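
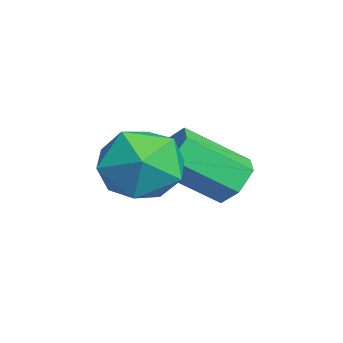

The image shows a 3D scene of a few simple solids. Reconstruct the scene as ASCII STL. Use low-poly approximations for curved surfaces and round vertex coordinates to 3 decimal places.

solid 
facet normal -0.979 -0.172 0.105
outer loop
vertex -1.103 -2.37 2.548
vertex -0.939 -2.997 3.051
vertex -1.039 -2.242 3.356
endloop
endfacet
facet normal -0.853 0.521 -0.015
outer loop
vertex -1.103 -2.37 2.548
vertex -1.039 -2.242 3.356
vertex -0.705 -1.71 2.828
endloop
endfacet
facet normal -0.509 0.578 -0.638
outer loop
vertex -1.103 -2.37 2.548
vertex -0.705 -1.71 2.828
vertex -0.399 -2.136 2.198
endloop
endfacet
facet normal -0.423 -0.078 -0.903
outer loop
vertex -1.103 -2.37 2.548
vertex -0.399 -2.136 2.198
vertex -0.544 -2.931 2.335
endloop
endfacet
facet normal -0.713 -0.542 -0.444
outer loop
vertex -1.103 -2.37 2.548
vertex -0.544 -2.931 2.335
vertex -0.939 -2.997 3.051
endloop
endfacet
facet normal -0.420 0.758 0.499
outer loop
vertex -0.705 -1.71 2.828
vertex -1.039 -2.242 3.356
vertex -0.296 -1.929 3.505
endloop
endfacet
facet normal -0.623 -0.362 0.693
outer loop
vertex -1.039 -2.242 3.356
vertex -0.939 -2.997 3.051
vertex -0.441 -2.724 3.642
endloop
endfacet
facet normal -0.192 -0.962 -0.195
outer loop
vertex -0.939 -2.997 3.051
vertex -0.544 -2.931 2.335
vertex -0.135 -3.15 3.012
endloop
endfacet
facet normal 0.277 -0.212 -0.937
outer loop
vertex -0.544 -2.931 2.335
vertex -0.399 -2.136 2.198
vertex 0.199 -2.618 2.484
endloop
endfacet
facet normal 0.137 0.850 -0.508
outer loop
vertex -0.399 -2.136 2.198
vertex -0.705 -1.71 2.828
vertex 0.099 -1.863 2.789
endloop
endfacet
facet normal 0.423 0.078 0.903
outer loop
vertex 0.263 -2.49 3.292
vertex -0.296 -1.929 3.505
vertex -0.441 -2.724 3.642
endloop
endfacet
facet normal 0.509 -0.578 0.638
outer loop
vertex 0.263 -2.49 3.292
vertex -0.441 -2.724 3.642
vertex -0.135 -3.15 3.012
endloop
endfacet
facet normal 0.853 -0.521 0.015
outer loop
vertex 0.263 -2.49 3.292
vertex -0.135 -3.15 3.012
vertex 0.199 -2.618 2.484
endloop
endfacet
facet normal 0.979 0.172 -0.105
outer loop
vertex 0.263 -2.49 3.292
vertex 0.199 -2.618 2.484
vertex 0.099 -1.863 2.789
endloop
endfacet
facet normal 0.713 0.542 0.444
outer loop
vertex 0.263 -2.49 3.292
vertex 0.099 -1.863 2.789
vertex -0.296 -1.929 3.505
endloop
endfacet
facet normal -0.277 0.212 0.937
outer loop
vertex -0.441 -2.724 3.642
vertex -0.296 -1.929 3.505
vertex -1.039 -2.242 3.356
endloop
endfacet
facet normal -0.137 -0.850 0.508
outer loop
vertex -0.135 -3.15 3.012
vertex -0.441 -2.724 3.642
vertex -0.939 -2.997 3.051
endloop
endfacet
facet normal 0.420 -0.758 -0.499
outer loop
vertex 0.199 -2.618 2.484
vertex -0.135 -3.15 3.012
vertex -0.544 -2.931 2.335
endloop
endfacet
facet normal 0.623 0.362 -0.693
outer loop
vertex 0.099 -1.863 2.789
vertex 0.199 -2.618 2.484
vertex -0.399 -2.136 2.198
endloop
endfacet
facet normal 0.192 0.962 0.195
outer loop
vertex -0.296 -1.929 3.505
vertex 0.099 -1.863 2.789
vertex -0.705 -1.71 2.828
endloop
endfacet
facet normal 0.045 0.813 -0.581
outer loop
vertex -0.82 -0.806 2.004
vertex -1.339 -0.77 2.014
vertex -1.055 -0.527 2.376
endloop
endfacet
facet normal 0.891 0.229 0.391
outer loop
vertex -0.82 -0.806 2.004
vertex -1.055 -0.527 2.376
vertex -0.882 -1.887 2.777
endloop
endfacet
facet normal 0.891 0.229 0.392
outer loop
vertex -0.882 -1.887 2.777
vertex -1.055 -0.527 2.376
vertex -1.117 -1.608 3.148
endloop
endfacet
facet normal -0.048 -0.813 0.581
outer loop
vertex -0.882 -1.887 2.777
vertex -1.117 -1.608 3.148
vertex -1.401 -1.85 2.786
endloop
endfacet
facet normal 0.046 0.812 -0.582
outer loop
vertex -1.055 -0.527 2.376
vertex -1.339 -0.77 2.014
vertex -1.574 -0.491 2.385
endloop
endfacet
facet normal 0.054 0.578 0.814
outer loop
vertex -1.055 -0.527 2.376
vertex -1.574 -0.491 2.385
vertex -1.117 -1.608 3.148
endloop
endfacet
facet normal 0.054 0.578 0.814
outer loop
vertex -1.117 -1.608 3.148
vertex -1.574 -0.491 2.385
vertex -1.635 -1.572 3.157
endloop
endfacet
facet normal -0.046 -0.813 0.580
outer loop
vertex -1.117 -1.608 3.148
vertex -1.635 -1.572 3.157
vertex -1.401 -1.85 2.786
endloop
endfacet
facet normal 0.048 0.813 -0.581
outer loop
vertex -1.574 -0.491 2.385
vertex -1.339 -0.77 2.014
vertex -1.858 -0.733 2.023
endloop
endfacet
facet normal -0.836 0.349 0.423
outer loop
vertex -1.574 -0.491 2.385
vertex -1.858 -0.733 2.023
vertex -1.635 -1.572 3.157
endloop
endfacet
facet normal -0.835 0.351 0.424
outer loop
vertex -1.635 -1.572 3.157
vertex -1.858 -0.733 2.023
vertex -1.92 -1.814 2.796
endloop
endfacet
facet normal -0.045 -0.813 0.581
outer loop
vertex -1.635 -1.572 3.157
vertex -1.92 -1.814 2.796
vertex -1.401 -1.85 2.786
endloop
endfacet
facet normal 0.048 0.813 -0.581
outer loop
vertex -1.858 -0.733 2.023
vertex -1.339 -0.77 2.014
vertex -1.623 -1.012 1.652
endloop
endfacet
facet normal -0.891 -0.229 -0.392
outer loop
vertex -1.858 -0.733 2.023
vertex -1.623 -1.012 1.652
vertex -1.92 -1.814 2.796
endloop
endfacet
facet normal -0.891 -0.229 -0.392
outer loop
vertex -1.92 -1.814 2.796
vertex -1.623 -1.012 1.652
vertex -1.685 -2.093 2.424
endloop
endfacet
facet normal -0.045 -0.813 0.581
outer loop
vertex -1.92 -1.814 2.796
vertex -1.685 -2.093 2.424
vertex -1.401 -1.85 2.786
endloop
endfacet
facet normal 0.046 0.813 -0.580
outer loop
vertex -1.623 -1.012 1.652
vertex -1.339 -0.77 2.014
vertex -1.105 -1.048 1.643
endloop
endfacet
facet normal -0.054 -0.578 -0.814
outer loop
vertex -1.623 -1.012 1.652
vertex -1.105 -1.048 1.643
vertex -1.685 -2.093 2.424
endloop
endfacet
facet normal -0.054 -0.578 -0.814
outer loop
vertex -1.685 -2.093 2.424
vertex -1.105 -1.048 1.643
vertex -1.166 -2.129 2.415
endloop
endfacet
facet normal -0.046 -0.812 0.582
outer loop
vertex -1.685 -2.093 2.424
vertex -1.166 -2.129 2.415
vertex -1.401 -1.85 2.786
endloop
endfacet
facet normal 0.045 0.813 -0.581
outer loop
vertex -1.105 -1.048 1.643
vertex -1.339 -0.77 2.014
vertex -0.82 -0.806 2.004
endloop
endfacet
facet normal 0.835 -0.350 -0.424
outer loop
vertex -1.105 -1.048 1.643
vertex -0.82 -0.806 2.004
vertex -1.166 -2.129 2.415
endloop
endfacet
facet normal 0.836 -0.350 -0.422
outer loop
vertex -1.166 -2.129 2.415
vertex -0.82 -0.806 2.004
vertex -0.882 -1.887 2.777
endloop
endfacet
facet normal -0.048 -0.813 0.581
outer loop
vertex -1.166 -2.129 2.415
vertex -0.882 -1.887 2.777
vertex -1.401 -1.85 2.786
endloop
endfacet

endsolid


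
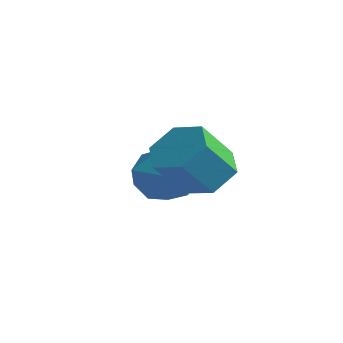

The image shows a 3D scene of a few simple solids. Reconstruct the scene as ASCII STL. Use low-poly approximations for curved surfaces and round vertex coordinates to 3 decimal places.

solid 
facet normal 0.130 0.631 -0.765
outer loop
vertex 2.989 -2.659 -0.507
vertex 2.314 -2.092 -0.154
vertex 3.22 -1.968 0.103
endloop
endfacet
facet normal 0.961 -0.270 -0.058
outer loop
vertex 2.989 -2.659 -0.507
vertex 3.22 -1.968 0.103
vertex 2.782 -3.656 0.702
endloop
endfacet
facet normal 0.961 -0.270 -0.058
outer loop
vertex 2.782 -3.656 0.702
vertex 3.22 -1.968 0.103
vertex 3.013 -2.965 1.311
endloop
endfacet
facet normal -0.131 -0.630 0.765
outer loop
vertex 2.782 -3.656 0.702
vertex 3.013 -2.965 1.311
vertex 2.106 -3.088 1.054
endloop
endfacet
facet normal 0.131 0.631 -0.765
outer loop
vertex 3.22 -1.968 0.103
vertex 2.314 -2.092 -0.154
vertex 2.544 -1.401 0.455
endloop
endfacet
facet normal 0.690 0.496 0.527
outer loop
vertex 3.22 -1.968 0.103
vertex 2.544 -1.401 0.455
vertex 3.013 -2.965 1.311
endloop
endfacet
facet normal 0.691 0.495 0.526
outer loop
vertex 3.013 -2.965 1.311
vertex 2.544 -1.401 0.455
vertex 2.337 -2.397 1.664
endloop
endfacet
facet normal -0.131 -0.631 0.765
outer loop
vertex 3.013 -2.965 1.311
vertex 2.337 -2.397 1.664
vertex 2.106 -3.088 1.054
endloop
endfacet
facet normal 0.131 0.630 -0.765
outer loop
vertex 2.544 -1.401 0.455
vertex 2.314 -2.092 -0.154
vertex 1.638 -1.524 0.198
endloop
endfacet
facet normal -0.270 0.765 0.584
outer loop
vertex 2.544 -1.401 0.455
vertex 1.638 -1.524 0.198
vertex 2.337 -2.397 1.664
endloop
endfacet
facet normal -0.271 0.765 0.585
outer loop
vertex 2.337 -2.397 1.664
vertex 1.638 -1.524 0.198
vertex 1.431 -2.521 1.407
endloop
endfacet
facet normal -0.130 -0.631 0.765
outer loop
vertex 2.337 -2.397 1.664
vertex 1.431 -2.521 1.407
vertex 2.106 -3.088 1.054
endloop
endfacet
facet normal 0.131 0.630 -0.765
outer loop
vertex 1.638 -1.524 0.198
vertex 2.314 -2.092 -0.154
vertex 1.407 -2.215 -0.411
endloop
endfacet
facet normal -0.961 0.270 0.058
outer loop
vertex 1.638 -1.524 0.198
vertex 1.407 -2.215 -0.411
vertex 1.431 -2.521 1.407
endloop
endfacet
facet normal -0.961 0.270 0.058
outer loop
vertex 1.431 -2.521 1.407
vertex 1.407 -2.215 -0.411
vertex 1.2 -3.212 0.797
endloop
endfacet
facet normal -0.130 -0.631 0.765
outer loop
vertex 1.431 -2.521 1.407
vertex 1.2 -3.212 0.797
vertex 2.106 -3.088 1.054
endloop
endfacet
facet normal 0.131 0.631 -0.765
outer loop
vertex 1.407 -2.215 -0.411
vertex 2.314 -2.092 -0.154
vertex 2.083 -2.783 -0.764
endloop
endfacet
facet normal -0.691 -0.495 -0.527
outer loop
vertex 1.407 -2.215 -0.411
vertex 2.083 -2.783 -0.764
vertex 1.2 -3.212 0.797
endloop
endfacet
facet normal -0.690 -0.496 -0.527
outer loop
vertex 1.2 -3.212 0.797
vertex 2.083 -2.783 -0.764
vertex 1.876 -3.779 0.445
endloop
endfacet
facet normal -0.131 -0.631 0.765
outer loop
vertex 1.2 -3.212 0.797
vertex 1.876 -3.779 0.445
vertex 2.106 -3.088 1.054
endloop
endfacet
facet normal 0.130 0.631 -0.765
outer loop
vertex 2.083 -2.783 -0.764
vertex 2.314 -2.092 -0.154
vertex 2.989 -2.659 -0.507
endloop
endfacet
facet normal 0.270 -0.765 -0.584
outer loop
vertex 2.083 -2.783 -0.764
vertex 2.989 -2.659 -0.507
vertex 1.876 -3.779 0.445
endloop
endfacet
facet normal 0.270 -0.765 -0.585
outer loop
vertex 1.876 -3.779 0.445
vertex 2.989 -2.659 -0.507
vertex 2.782 -3.656 0.702
endloop
endfacet
facet normal -0.131 -0.630 0.765
outer loop
vertex 1.876 -3.779 0.445
vertex 2.782 -3.656 0.702
vertex 2.106 -3.088 1.054
endloop
endfacet
facet normal -0.187 0.981 -0.043
outer loop
vertex -0.02 0.017 -1.774
vertex -1.125 -0.194 -1.788
vertex -0.592 -0.05 -0.808
endloop
endfacet
facet normal 0.421 0.853 0.308
outer loop
vertex -0.02 0.017 -1.774
vertex -0.592 -0.05 -0.808
vertex 0.425 -0.521 -0.892
endloop
endfacet
facet normal 0.858 0.497 -0.129
outer loop
vertex -0.02 0.017 -1.774
vertex 0.425 -0.521 -0.892
vertex 0.522 -0.957 -1.924
endloop
endfacet
facet normal 0.521 0.406 -0.751
outer loop
vertex -0.02 0.017 -1.774
vertex 0.522 -0.957 -1.924
vertex -0.435 -0.755 -2.479
endloop
endfacet
facet normal -0.126 0.705 -0.698
outer loop
vertex -0.02 0.017 -1.774
vertex -0.435 -0.755 -2.479
vertex -1.125 -0.194 -1.788
endloop
endfacet
facet normal 0.270 0.429 0.862
outer loop
vertex 0.425 -0.521 -0.892
vertex -0.592 -0.05 -0.808
vertex -0.405 -1.065 -0.361
endloop
endfacet
facet normal -0.713 0.636 0.294
outer loop
vertex -0.592 -0.05 -0.808
vertex -1.125 -0.194 -1.788
vertex -1.362 -0.863 -0.916
endloop
endfacet
facet normal -0.614 0.189 -0.766
outer loop
vertex -1.125 -0.194 -1.788
vertex -0.435 -0.755 -2.479
vertex -1.265 -1.299 -1.948
endloop
endfacet
facet normal 0.432 -0.296 -0.852
outer loop
vertex -0.435 -0.755 -2.479
vertex 0.522 -0.957 -1.924
vertex -0.248 -1.77 -2.032
endloop
endfacet
facet normal 0.977 -0.146 0.154
outer loop
vertex 0.522 -0.957 -1.924
vertex 0.425 -0.521 -0.892
vertex 0.285 -1.626 -1.052
endloop
endfacet
facet normal -0.521 -0.406 0.751
outer loop
vertex -0.82 -1.837 -1.066
vertex -0.405 -1.065 -0.361
vertex -1.362 -0.863 -0.916
endloop
endfacet
facet normal -0.858 -0.497 0.129
outer loop
vertex -0.82 -1.837 -1.066
vertex -1.362 -0.863 -0.916
vertex -1.265 -1.299 -1.948
endloop
endfacet
facet normal -0.421 -0.853 -0.308
outer loop
vertex -0.82 -1.837 -1.066
vertex -1.265 -1.299 -1.948
vertex -0.248 -1.77 -2.032
endloop
endfacet
facet normal 0.187 -0.981 0.043
outer loop
vertex -0.82 -1.837 -1.066
vertex -0.248 -1.77 -2.032
vertex 0.285 -1.626 -1.052
endloop
endfacet
facet normal 0.126 -0.705 0.698
outer loop
vertex -0.82 -1.837 -1.066
vertex 0.285 -1.626 -1.052
vertex -0.405 -1.065 -0.361
endloop
endfacet
facet normal -0.432 0.296 0.852
outer loop
vertex -1.362 -0.863 -0.916
vertex -0.405 -1.065 -0.361
vertex -0.592 -0.05 -0.808
endloop
endfacet
facet normal -0.977 0.146 -0.154
outer loop
vertex -1.265 -1.299 -1.948
vertex -1.362 -0.863 -0.916
vertex -1.125 -0.194 -1.788
endloop
endfacet
facet normal -0.270 -0.429 -0.862
outer loop
vertex -0.248 -1.77 -2.032
vertex -1.265 -1.299 -1.948
vertex -0.435 -0.755 -2.479
endloop
endfacet
facet normal 0.713 -0.636 -0.294
outer loop
vertex 0.285 -1.626 -1.052
vertex -0.248 -1.77 -2.032
vertex 0.522 -0.957 -1.924
endloop
endfacet
facet normal 0.614 -0.189 0.766
outer loop
vertex -0.405 -1.065 -0.361
vertex 0.285 -1.626 -1.052
vertex 0.425 -0.521 -0.892
endloop
endfacet

endsolid


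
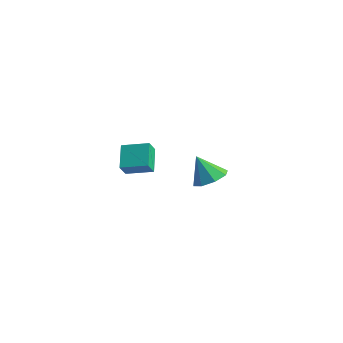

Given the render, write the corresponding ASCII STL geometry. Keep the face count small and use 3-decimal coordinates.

solid 
facet normal 0.489 0.133 -0.862
outer loop
vertex 3.519 3.198 -0.72
vertex 2.754 3.718 -1.074
vertex 3.578 3.938 -0.572
endloop
endfacet
facet normal 0.514 -0.207 0.833
outer loop
vertex 3.519 3.198 -0.72
vertex 3.578 3.938 -0.572
vertex 1.966 3.502 0.314
endloop
endfacet
facet normal 0.489 0.134 -0.862
outer loop
vertex 3.578 3.938 -0.572
vertex 2.754 3.718 -1.074
vertex 3.155 4.55 -0.717
endloop
endfacet
facet normal 0.341 0.433 0.834
outer loop
vertex 3.578 3.938 -0.572
vertex 3.155 4.55 -0.717
vertex 1.966 3.502 0.314
endloop
endfacet
facet normal 0.488 0.135 -0.862
outer loop
vertex 3.155 4.55 -0.717
vertex 2.754 3.718 -1.074
vertex 2.496 4.674 -1.071
endloop
endfacet
facet normal -0.173 0.784 0.597
outer loop
vertex 3.155 4.55 -0.717
vertex 2.496 4.674 -1.071
vertex 1.966 3.502 0.314
endloop
endfacet
facet normal 0.489 0.135 -0.862
outer loop
vertex 2.496 4.674 -1.071
vertex 2.754 3.718 -1.074
vertex 1.989 4.238 -1.427
endloop
endfacet
facet normal -0.728 0.635 0.259
outer loop
vertex 2.496 4.674 -1.071
vertex 1.989 4.238 -1.427
vertex 1.966 3.502 0.314
endloop
endfacet
facet normal 0.489 0.134 -0.862
outer loop
vertex 1.989 4.238 -1.427
vertex 2.754 3.718 -1.074
vertex 1.93 3.497 -1.576
endloop
endfacet
facet normal -0.997 0.076 0.019
outer loop
vertex 1.989 4.238 -1.427
vertex 1.93 3.497 -1.576
vertex 1.966 3.502 0.314
endloop
endfacet
facet normal 0.489 0.133 -0.862
outer loop
vertex 1.93 3.497 -1.576
vertex 2.754 3.718 -1.074
vertex 2.353 2.886 -1.43
endloop
endfacet
facet normal -0.824 -0.566 0.017
outer loop
vertex 1.93 3.497 -1.576
vertex 2.353 2.886 -1.43
vertex 1.966 3.502 0.314
endloop
endfacet
facet normal 0.489 0.133 -0.862
outer loop
vertex 2.353 2.886 -1.43
vertex 2.754 3.718 -1.074
vertex 3.011 2.762 -1.076
endloop
endfacet
facet normal -0.310 -0.916 0.255
outer loop
vertex 2.353 2.886 -1.43
vertex 3.011 2.762 -1.076
vertex 1.966 3.502 0.314
endloop
endfacet
facet normal 0.489 0.133 -0.862
outer loop
vertex 3.011 2.762 -1.076
vertex 2.754 3.718 -1.074
vertex 3.519 3.198 -0.72
endloop
endfacet
facet normal 0.244 -0.768 0.592
outer loop
vertex 3.011 2.762 -1.076
vertex 3.519 3.198 -0.72
vertex 1.966 3.502 0.314
endloop
endfacet
facet normal -0.824 -0.521 -0.222
outer loop
vertex 2.707 -2.548 4.231
vertex 2.572 -2.027 3.51
vertex 3.483 -3.438 3.441
endloop
endfacet
facet normal 0.151 -0.579 0.801
outer loop
vertex 4.628 -2.713 3.75
vertex 2.707 -2.548 4.231
vertex 3.483 -3.438 3.441
endloop
endfacet
facet normal -0.824 -0.521 -0.222
outer loop
vertex 3.483 -3.438 3.441
vertex 2.572 -2.027 3.51
vertex 3.347 -2.916 2.72
endloop
endfacet
facet normal 0.546 -0.626 -0.556
outer loop
vertex 3.347 -2.916 2.72
vertex 4.628 -2.713 3.75
vertex 3.483 -3.438 3.441
endloop
endfacet
facet normal -0.547 0.627 0.555
outer loop
vertex 2.707 -2.548 4.231
vertex 3.717 -1.302 3.819
vertex 2.572 -2.027 3.51
endloop
endfacet
facet normal 0.151 -0.580 0.801
outer loop
vertex 3.853 -1.824 4.54
vertex 2.707 -2.548 4.231
vertex 4.628 -2.713 3.75
endloop
endfacet
facet normal -0.546 0.626 0.556
outer loop
vertex 3.853 -1.824 4.54
vertex 3.717 -1.302 3.819
vertex 2.707 -2.548 4.231
endloop
endfacet
facet normal -0.151 0.580 -0.801
outer loop
vertex 2.572 -2.027 3.51
vertex 3.717 -1.302 3.819
vertex 3.347 -2.916 2.72
endloop
endfacet
facet normal 0.546 -0.627 -0.555
outer loop
vertex 4.493 -2.192 3.029
vertex 4.628 -2.713 3.75
vertex 3.347 -2.916 2.72
endloop
endfacet
facet normal -0.150 0.580 -0.801
outer loop
vertex 3.347 -2.916 2.72
vertex 3.717 -1.302 3.819
vertex 4.493 -2.192 3.029
endloop
endfacet
facet normal 0.824 0.521 0.222
outer loop
vertex 4.493 -2.192 3.029
vertex 3.853 -1.824 4.54
vertex 4.628 -2.713 3.75
endloop
endfacet
facet normal 0.824 0.521 0.222
outer loop
vertex 3.717 -1.302 3.819
vertex 3.853 -1.824 4.54
vertex 4.493 -2.192 3.029
endloop
endfacet

endsolid


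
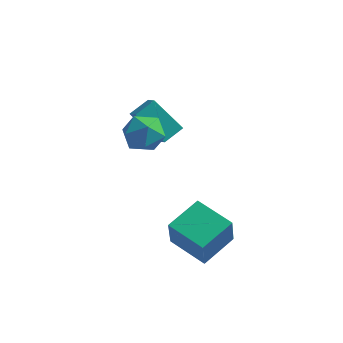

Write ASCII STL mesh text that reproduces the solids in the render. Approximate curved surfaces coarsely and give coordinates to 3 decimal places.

solid 
facet normal -0.932 0.275 0.236
outer loop
vertex -0.571 -4.02 -2.565
vertex 0.097 -2.303 -1.928
vertex -0.798 -3.276 -4.331
endloop
endfacet
facet normal -0.343 -0.881 -0.327
outer loop
vertex 1.103 -3.837 -4.812
vertex -0.571 -4.02 -2.565
vertex -0.798 -3.276 -4.331
endloop
endfacet
facet normal -0.932 0.275 0.236
outer loop
vertex -0.798 -3.276 -4.331
vertex 0.097 -2.303 -1.928
vertex -0.13 -1.559 -3.694
endloop
endfacet
facet normal -0.118 0.385 -0.915
outer loop
vertex -0.13 -1.559 -3.694
vertex 1.103 -3.837 -4.812
vertex -0.798 -3.276 -4.331
endloop
endfacet
facet normal 0.118 -0.385 0.915
outer loop
vertex -0.571 -4.02 -2.565
vertex 1.998 -2.864 -2.409
vertex 0.097 -2.303 -1.928
endloop
endfacet
facet normal -0.343 -0.881 -0.327
outer loop
vertex 1.33 -4.581 -3.046
vertex -0.571 -4.02 -2.565
vertex 1.103 -3.837 -4.812
endloop
endfacet
facet normal 0.118 -0.385 0.915
outer loop
vertex 1.33 -4.581 -3.046
vertex 1.998 -2.864 -2.409
vertex -0.571 -4.02 -2.565
endloop
endfacet
facet normal 0.343 0.881 0.327
outer loop
vertex 0.097 -2.303 -1.928
vertex 1.998 -2.864 -2.409
vertex -0.13 -1.559 -3.694
endloop
endfacet
facet normal -0.118 0.385 -0.915
outer loop
vertex 1.771 -2.12 -4.175
vertex 1.103 -3.837 -4.812
vertex -0.13 -1.559 -3.694
endloop
endfacet
facet normal 0.343 0.881 0.327
outer loop
vertex -0.13 -1.559 -3.694
vertex 1.998 -2.864 -2.409
vertex 1.771 -2.12 -4.175
endloop
endfacet
facet normal 0.932 -0.275 -0.236
outer loop
vertex 1.771 -2.12 -4.175
vertex 1.33 -4.581 -3.046
vertex 1.103 -3.837 -4.812
endloop
endfacet
facet normal 0.932 -0.275 -0.236
outer loop
vertex 1.998 -2.864 -2.409
vertex 1.33 -4.581 -3.046
vertex 1.771 -2.12 -4.175
endloop
endfacet
facet normal -0.825 0.406 0.394
outer loop
vertex -3.26 -0.834 1.588
vertex -3.828 -1.765 1.359
vertex -3.307 -1.657 2.338
endloop
endfacet
facet normal -0.240 0.661 0.711
outer loop
vertex -3.26 -0.834 1.588
vertex -3.307 -1.657 2.338
vertex -2.347 -1.118 2.16
endloop
endfacet
facet normal 0.169 0.963 0.209
outer loop
vertex -3.26 -0.834 1.588
vertex -2.347 -1.118 2.16
vertex -2.275 -0.894 1.071
endloop
endfacet
facet normal -0.165 0.894 -0.417
outer loop
vertex -3.26 -0.834 1.588
vertex -2.275 -0.894 1.071
vertex -3.19 -1.294 0.575
endloop
endfacet
facet normal -0.778 0.550 -0.303
outer loop
vertex -3.26 -0.834 1.588
vertex -3.19 -1.294 0.575
vertex -3.828 -1.765 1.359
endloop
endfacet
facet normal 0.121 0.111 0.986
outer loop
vertex -2.347 -1.118 2.16
vertex -3.307 -1.657 2.338
vertex -2.35 -2.226 2.285
endloop
endfacet
facet normal -0.827 -0.304 0.473
outer loop
vertex -3.307 -1.657 2.338
vertex -3.828 -1.765 1.359
vertex -3.265 -2.626 1.789
endloop
endfacet
facet normal -0.752 -0.072 -0.655
outer loop
vertex -3.828 -1.765 1.359
vertex -3.19 -1.294 0.575
vertex -3.193 -2.402 0.7
endloop
endfacet
facet normal 0.243 0.486 -0.840
outer loop
vertex -3.19 -1.294 0.575
vertex -2.275 -0.894 1.071
vertex -2.233 -1.863 0.522
endloop
endfacet
facet normal 0.782 0.599 0.175
outer loop
vertex -2.275 -0.894 1.071
vertex -2.347 -1.118 2.16
vertex -1.712 -1.755 1.501
endloop
endfacet
facet normal 0.165 -0.894 0.417
outer loop
vertex -2.28 -2.686 1.272
vertex -2.35 -2.226 2.285
vertex -3.265 -2.626 1.789
endloop
endfacet
facet normal -0.169 -0.963 -0.209
outer loop
vertex -2.28 -2.686 1.272
vertex -3.265 -2.626 1.789
vertex -3.193 -2.402 0.7
endloop
endfacet
facet normal 0.240 -0.661 -0.711
outer loop
vertex -2.28 -2.686 1.272
vertex -3.193 -2.402 0.7
vertex -2.233 -1.863 0.522
endloop
endfacet
facet normal 0.825 -0.406 -0.394
outer loop
vertex -2.28 -2.686 1.272
vertex -2.233 -1.863 0.522
vertex -1.712 -1.755 1.501
endloop
endfacet
facet normal 0.778 -0.550 0.303
outer loop
vertex -2.28 -2.686 1.272
vertex -1.712 -1.755 1.501
vertex -2.35 -2.226 2.285
endloop
endfacet
facet normal -0.243 -0.486 0.840
outer loop
vertex -3.265 -2.626 1.789
vertex -2.35 -2.226 2.285
vertex -3.307 -1.657 2.338
endloop
endfacet
facet normal -0.782 -0.599 -0.175
outer loop
vertex -3.193 -2.402 0.7
vertex -3.265 -2.626 1.789
vertex -3.828 -1.765 1.359
endloop
endfacet
facet normal -0.121 -0.111 -0.986
outer loop
vertex -2.233 -1.863 0.522
vertex -3.193 -2.402 0.7
vertex -3.19 -1.294 0.575
endloop
endfacet
facet normal 0.827 0.304 -0.473
outer loop
vertex -1.712 -1.755 1.501
vertex -2.233 -1.863 0.522
vertex -2.275 -0.894 1.071
endloop
endfacet
facet normal 0.752 0.072 0.655
outer loop
vertex -2.35 -2.226 2.285
vertex -1.712 -1.755 1.501
vertex -2.347 -1.118 2.16
endloop
endfacet
facet normal -0.602 0.604 -0.523
outer loop
vertex -4.757 2.968 0.05
vertex -3.307 3.04 -1.536
vertex -5.275 2.004 -0.467
endloop
endfacet
facet normal -0.674 -0.033 0.738
outer loop
vertex -4.673 1.4 0.056
vertex -4.757 2.968 0.05
vertex -5.275 2.004 -0.467
endloop
endfacet
facet normal -0.602 0.604 -0.523
outer loop
vertex -5.275 2.004 -0.467
vertex -3.307 3.04 -1.536
vertex -3.825 2.076 -2.053
endloop
endfacet
facet normal -0.428 -0.796 -0.427
outer loop
vertex -3.825 2.076 -2.053
vertex -4.673 1.4 0.056
vertex -5.275 2.004 -0.467
endloop
endfacet
facet normal 0.428 0.796 0.427
outer loop
vertex -4.757 2.968 0.05
vertex -2.705 2.436 -1.013
vertex -3.307 3.04 -1.536
endloop
endfacet
facet normal -0.674 -0.033 0.738
outer loop
vertex -4.155 2.364 0.573
vertex -4.757 2.968 0.05
vertex -4.673 1.4 0.056
endloop
endfacet
facet normal 0.428 0.796 0.427
outer loop
vertex -4.155 2.364 0.573
vertex -2.705 2.436 -1.013
vertex -4.757 2.968 0.05
endloop
endfacet
facet normal 0.674 0.033 -0.738
outer loop
vertex -3.307 3.04 -1.536
vertex -2.705 2.436 -1.013
vertex -3.825 2.076 -2.053
endloop
endfacet
facet normal -0.428 -0.796 -0.427
outer loop
vertex -3.223 1.472 -1.53
vertex -4.673 1.4 0.056
vertex -3.825 2.076 -2.053
endloop
endfacet
facet normal 0.674 0.033 -0.738
outer loop
vertex -3.825 2.076 -2.053
vertex -2.705 2.436 -1.013
vertex -3.223 1.472 -1.53
endloop
endfacet
facet normal 0.602 -0.604 0.523
outer loop
vertex -3.223 1.472 -1.53
vertex -4.155 2.364 0.573
vertex -4.673 1.4 0.056
endloop
endfacet
facet normal 0.602 -0.604 0.523
outer loop
vertex -2.705 2.436 -1.013
vertex -4.155 2.364 0.573
vertex -3.223 1.472 -1.53
endloop
endfacet

endsolid


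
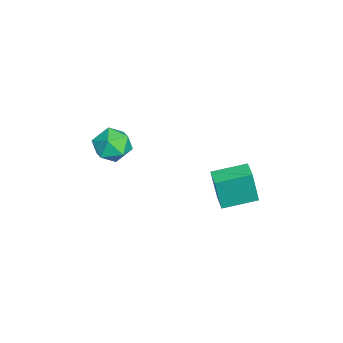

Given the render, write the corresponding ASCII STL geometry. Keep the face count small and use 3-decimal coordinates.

solid 
facet normal -0.537 0.402 0.741
outer loop
vertex 3.156 -0.722 -0.643
vertex 3.572 -1.284 -0.037
vertex 3.936 -0.454 -0.223
endloop
endfacet
facet normal -0.423 0.878 0.225
outer loop
vertex 3.156 -0.722 -0.643
vertex 3.936 -0.454 -0.223
vertex 3.813 -0.282 -1.124
endloop
endfacet
facet normal -0.691 0.614 -0.381
outer loop
vertex 3.156 -0.722 -0.643
vertex 3.813 -0.282 -1.124
vertex 3.373 -1.007 -1.495
endloop
endfacet
facet normal -0.971 -0.026 -0.238
outer loop
vertex 3.156 -0.722 -0.643
vertex 3.373 -1.007 -1.495
vertex 3.225 -1.626 -0.824
endloop
endfacet
facet normal -0.876 -0.158 0.455
outer loop
vertex 3.156 -0.722 -0.643
vertex 3.225 -1.626 -0.824
vertex 3.572 -1.284 -0.037
endloop
endfacet
facet normal 0.284 0.948 0.142
outer loop
vertex 3.813 -0.282 -1.124
vertex 3.936 -0.454 -0.223
vertex 4.635 -0.574 -0.816
endloop
endfacet
facet normal 0.098 0.176 0.979
outer loop
vertex 3.936 -0.454 -0.223
vertex 3.572 -1.284 -0.037
vertex 4.487 -1.193 -0.145
endloop
endfacet
facet normal -0.452 -0.728 0.516
outer loop
vertex 3.572 -1.284 -0.037
vertex 3.225 -1.626 -0.824
vertex 4.047 -1.918 -0.516
endloop
endfacet
facet normal -0.604 -0.515 -0.608
outer loop
vertex 3.225 -1.626 -0.824
vertex 3.373 -1.007 -1.495
vertex 3.924 -1.746 -1.417
endloop
endfacet
facet normal -0.151 0.521 -0.840
outer loop
vertex 3.373 -1.007 -1.495
vertex 3.813 -0.282 -1.124
vertex 4.288 -0.916 -1.603
endloop
endfacet
facet normal 0.971 0.026 0.238
outer loop
vertex 4.704 -1.478 -0.997
vertex 4.635 -0.574 -0.816
vertex 4.487 -1.193 -0.145
endloop
endfacet
facet normal 0.691 -0.614 0.381
outer loop
vertex 4.704 -1.478 -0.997
vertex 4.487 -1.193 -0.145
vertex 4.047 -1.918 -0.516
endloop
endfacet
facet normal 0.423 -0.878 -0.225
outer loop
vertex 4.704 -1.478 -0.997
vertex 4.047 -1.918 -0.516
vertex 3.924 -1.746 -1.417
endloop
endfacet
facet normal 0.537 -0.402 -0.741
outer loop
vertex 4.704 -1.478 -0.997
vertex 3.924 -1.746 -1.417
vertex 4.288 -0.916 -1.603
endloop
endfacet
facet normal 0.876 0.158 -0.455
outer loop
vertex 4.704 -1.478 -0.997
vertex 4.288 -0.916 -1.603
vertex 4.635 -0.574 -0.816
endloop
endfacet
facet normal 0.604 0.515 0.608
outer loop
vertex 4.487 -1.193 -0.145
vertex 4.635 -0.574 -0.816
vertex 3.936 -0.454 -0.223
endloop
endfacet
facet normal 0.151 -0.521 0.840
outer loop
vertex 4.047 -1.918 -0.516
vertex 4.487 -1.193 -0.145
vertex 3.572 -1.284 -0.037
endloop
endfacet
facet normal -0.284 -0.948 -0.142
outer loop
vertex 3.924 -1.746 -1.417
vertex 4.047 -1.918 -0.516
vertex 3.225 -1.626 -0.824
endloop
endfacet
facet normal -0.098 -0.176 -0.979
outer loop
vertex 4.288 -0.916 -1.603
vertex 3.924 -1.746 -1.417
vertex 3.373 -1.007 -1.495
endloop
endfacet
facet normal 0.452 0.728 -0.516
outer loop
vertex 4.635 -0.574 -0.816
vertex 4.288 -0.916 -1.603
vertex 3.813 -0.282 -1.124
endloop
endfacet
facet normal -0.961 -0.276 -0.015
outer loop
vertex 3.797 2.891 -2.393
vertex 3.363 4.386 -2.125
vertex 3.74 3.179 -4.088
endloop
endfacet
facet normal 0.275 -0.946 -0.170
outer loop
vertex 4.557 3.414 -4.075
vertex 3.797 2.891 -2.393
vertex 3.74 3.179 -4.088
endloop
endfacet
facet normal -0.961 -0.276 -0.015
outer loop
vertex 3.74 3.179 -4.088
vertex 3.363 4.386 -2.125
vertex 3.306 4.674 -3.819
endloop
endfacet
facet normal -0.033 0.168 -0.985
outer loop
vertex 3.306 4.674 -3.819
vertex 4.557 3.414 -4.075
vertex 3.74 3.179 -4.088
endloop
endfacet
facet normal 0.032 -0.167 0.985
outer loop
vertex 3.797 2.891 -2.393
vertex 4.18 4.621 -2.112
vertex 3.363 4.386 -2.125
endloop
endfacet
facet normal 0.275 -0.946 -0.170
outer loop
vertex 4.614 3.126 -2.381
vertex 3.797 2.891 -2.393
vertex 4.557 3.414 -4.075
endloop
endfacet
facet normal 0.034 -0.168 0.985
outer loop
vertex 4.614 3.126 -2.381
vertex 4.18 4.621 -2.112
vertex 3.797 2.891 -2.393
endloop
endfacet
facet normal -0.275 0.946 0.170
outer loop
vertex 3.363 4.386 -2.125
vertex 4.18 4.621 -2.112
vertex 3.306 4.674 -3.819
endloop
endfacet
facet normal -0.034 0.167 -0.985
outer loop
vertex 4.123 4.909 -3.807
vertex 4.557 3.414 -4.075
vertex 3.306 4.674 -3.819
endloop
endfacet
facet normal -0.275 0.946 0.170
outer loop
vertex 3.306 4.674 -3.819
vertex 4.18 4.621 -2.112
vertex 4.123 4.909 -3.807
endloop
endfacet
facet normal 0.961 0.276 0.015
outer loop
vertex 4.123 4.909 -3.807
vertex 4.614 3.126 -2.381
vertex 4.557 3.414 -4.075
endloop
endfacet
facet normal 0.961 0.276 0.015
outer loop
vertex 4.18 4.621 -2.112
vertex 4.614 3.126 -2.381
vertex 4.123 4.909 -3.807
endloop
endfacet

endsolid


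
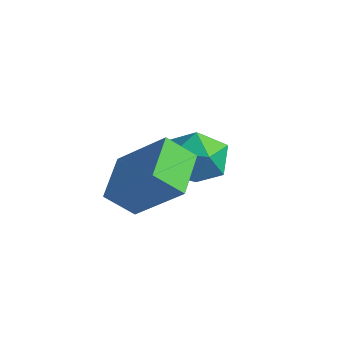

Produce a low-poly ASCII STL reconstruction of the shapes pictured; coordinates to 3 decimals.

solid 
facet normal -0.924 -0.324 -0.202
outer loop
vertex 0.018 -0.765 0.59
vertex 0.297 -1.58 0.62
vertex 0.007 -1.198 1.336
endloop
endfacet
facet normal -0.943 0.294 0.157
outer loop
vertex 0.018 -0.765 0.59
vertex 0.007 -1.198 1.336
vertex 0.261 -0.374 1.32
endloop
endfacet
facet normal -0.585 0.780 -0.223
outer loop
vertex 0.018 -0.765 0.59
vertex 0.261 -0.374 1.32
vertex 0.708 -0.247 0.593
endloop
endfacet
facet normal -0.344 0.463 -0.817
outer loop
vertex 0.018 -0.765 0.59
vertex 0.708 -0.247 0.593
vertex 0.73 -0.992 0.161
endloop
endfacet
facet normal -0.554 -0.219 -0.803
outer loop
vertex 0.018 -0.765 0.59
vertex 0.73 -0.992 0.161
vertex 0.297 -1.58 0.62
endloop
endfacet
facet normal -0.599 0.200 0.776
outer loop
vertex 0.261 -0.374 1.32
vertex 0.007 -1.198 1.336
vertex 0.69 -0.948 1.799
endloop
endfacet
facet normal -0.569 -0.799 0.195
outer loop
vertex 0.007 -1.198 1.336
vertex 0.297 -1.58 0.62
vertex 0.712 -1.693 1.367
endloop
endfacet
facet normal 0.028 -0.628 -0.778
outer loop
vertex 0.297 -1.58 0.62
vertex 0.73 -0.992 0.161
vertex 1.159 -1.566 0.64
endloop
endfacet
facet normal 0.368 0.474 -0.800
outer loop
vertex 0.73 -0.992 0.161
vertex 0.708 -0.247 0.593
vertex 1.413 -0.742 0.624
endloop
endfacet
facet normal -0.020 0.987 0.160
outer loop
vertex 0.708 -0.247 0.593
vertex 0.261 -0.374 1.32
vertex 1.123 -0.36 1.34
endloop
endfacet
facet normal 0.344 -0.463 0.817
outer loop
vertex 1.402 -1.175 1.37
vertex 0.69 -0.948 1.799
vertex 0.712 -1.693 1.367
endloop
endfacet
facet normal 0.585 -0.780 0.223
outer loop
vertex 1.402 -1.175 1.37
vertex 0.712 -1.693 1.367
vertex 1.159 -1.566 0.64
endloop
endfacet
facet normal 0.943 -0.294 -0.157
outer loop
vertex 1.402 -1.175 1.37
vertex 1.159 -1.566 0.64
vertex 1.413 -0.742 0.624
endloop
endfacet
facet normal 0.924 0.324 0.202
outer loop
vertex 1.402 -1.175 1.37
vertex 1.413 -0.742 0.624
vertex 1.123 -0.36 1.34
endloop
endfacet
facet normal 0.554 0.219 0.803
outer loop
vertex 1.402 -1.175 1.37
vertex 1.123 -0.36 1.34
vertex 0.69 -0.948 1.799
endloop
endfacet
facet normal -0.368 -0.474 0.800
outer loop
vertex 0.712 -1.693 1.367
vertex 0.69 -0.948 1.799
vertex 0.007 -1.198 1.336
endloop
endfacet
facet normal 0.020 -0.987 -0.160
outer loop
vertex 1.159 -1.566 0.64
vertex 0.712 -1.693 1.367
vertex 0.297 -1.58 0.62
endloop
endfacet
facet normal 0.599 -0.200 -0.776
outer loop
vertex 1.413 -0.742 0.624
vertex 1.159 -1.566 0.64
vertex 0.73 -0.992 0.161
endloop
endfacet
facet normal 0.569 0.799 -0.195
outer loop
vertex 1.123 -0.36 1.34
vertex 1.413 -0.742 0.624
vertex 0.708 -0.247 0.593
endloop
endfacet
facet normal -0.028 0.628 0.778
outer loop
vertex 0.69 -0.948 1.799
vertex 1.123 -0.36 1.34
vertex 0.261 -0.374 1.32
endloop
endfacet
facet normal -0.562 0.744 0.361
outer loop
vertex 0.364 -3.003 1.532
vertex 1.591 -2.606 2.624
vertex 0.736 -2.416 0.9
endloop
endfacet
facet normal -0.726 -0.235 -0.646
outer loop
vertex 1.489 -3.414 0.416
vertex 0.364 -3.003 1.532
vertex 0.736 -2.416 0.9
endloop
endfacet
facet normal -0.561 0.745 0.360
outer loop
vertex 0.736 -2.416 0.9
vertex 1.591 -2.606 2.624
vertex 1.964 -2.019 1.991
endloop
endfacet
facet normal 0.396 0.625 -0.673
outer loop
vertex 1.964 -2.019 1.991
vertex 1.489 -3.414 0.416
vertex 0.736 -2.416 0.9
endloop
endfacet
facet normal -0.396 -0.625 0.672
outer loop
vertex 0.364 -3.003 1.532
vertex 2.344 -3.604 2.14
vertex 1.591 -2.606 2.624
endloop
endfacet
facet normal -0.726 -0.235 -0.646
outer loop
vertex 1.116 -4.001 1.049
vertex 0.364 -3.003 1.532
vertex 1.489 -3.414 0.416
endloop
endfacet
facet normal -0.396 -0.624 0.673
outer loop
vertex 1.116 -4.001 1.049
vertex 2.344 -3.604 2.14
vertex 0.364 -3.003 1.532
endloop
endfacet
facet normal 0.726 0.235 0.646
outer loop
vertex 1.591 -2.606 2.624
vertex 2.344 -3.604 2.14
vertex 1.964 -2.019 1.991
endloop
endfacet
facet normal 0.397 0.625 -0.673
outer loop
vertex 2.716 -3.017 1.508
vertex 1.489 -3.414 0.416
vertex 1.964 -2.019 1.991
endloop
endfacet
facet normal 0.726 0.235 0.646
outer loop
vertex 1.964 -2.019 1.991
vertex 2.344 -3.604 2.14
vertex 2.716 -3.017 1.508
endloop
endfacet
facet normal 0.561 -0.745 -0.360
outer loop
vertex 2.716 -3.017 1.508
vertex 1.116 -4.001 1.049
vertex 1.489 -3.414 0.416
endloop
endfacet
facet normal 0.561 -0.745 -0.361
outer loop
vertex 2.344 -3.604 2.14
vertex 1.116 -4.001 1.049
vertex 2.716 -3.017 1.508
endloop
endfacet

endsolid


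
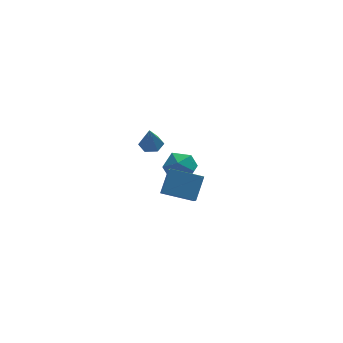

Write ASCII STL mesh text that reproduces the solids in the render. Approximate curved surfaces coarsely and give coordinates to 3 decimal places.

solid 
facet normal -0.897 0.374 0.237
outer loop
vertex 0.023 -4.469 1.855
vertex 0.67 -3.619 2.964
vertex 0.318 -2.881 0.466
endloop
endfacet
facet normal -0.420 -0.552 -0.720
outer loop
vertex 1.95 -3.561 0.036
vertex 0.023 -4.469 1.855
vertex 0.318 -2.881 0.466
endloop
endfacet
facet normal -0.897 0.374 0.237
outer loop
vertex 0.318 -2.881 0.466
vertex 0.67 -3.619 2.964
vertex 0.965 -2.031 1.576
endloop
endfacet
facet normal 0.139 0.746 -0.652
outer loop
vertex 0.965 -2.031 1.576
vertex 1.95 -3.561 0.036
vertex 0.318 -2.881 0.466
endloop
endfacet
facet normal -0.139 -0.745 0.652
outer loop
vertex 0.023 -4.469 1.855
vertex 2.302 -4.299 2.534
vertex 0.67 -3.619 2.964
endloop
endfacet
facet normal -0.420 -0.552 -0.720
outer loop
vertex 1.655 -5.149 1.424
vertex 0.023 -4.469 1.855
vertex 1.95 -3.561 0.036
endloop
endfacet
facet normal -0.139 -0.746 0.652
outer loop
vertex 1.655 -5.149 1.424
vertex 2.302 -4.299 2.534
vertex 0.023 -4.469 1.855
endloop
endfacet
facet normal 0.420 0.552 0.721
outer loop
vertex 0.67 -3.619 2.964
vertex 2.302 -4.299 2.534
vertex 0.965 -2.031 1.576
endloop
endfacet
facet normal 0.138 0.745 -0.652
outer loop
vertex 2.597 -2.711 1.145
vertex 1.95 -3.561 0.036
vertex 0.965 -2.031 1.576
endloop
endfacet
facet normal 0.420 0.552 0.720
outer loop
vertex 0.965 -2.031 1.576
vertex 2.302 -4.299 2.534
vertex 2.597 -2.711 1.145
endloop
endfacet
facet normal 0.897 -0.374 -0.237
outer loop
vertex 2.597 -2.711 1.145
vertex 1.655 -5.149 1.424
vertex 1.95 -3.561 0.036
endloop
endfacet
facet normal 0.897 -0.374 -0.237
outer loop
vertex 2.302 -4.299 2.534
vertex 1.655 -5.149 1.424
vertex 2.597 -2.711 1.145
endloop
endfacet
facet normal -0.708 -0.637 0.304
outer loop
vertex 1.4 1.11 -0.728
vertex 1.957 0.286 -1.157
vertex 2.132 0.581 -0.13
endloop
endfacet
facet normal -0.664 -0.077 0.744
outer loop
vertex 1.4 1.11 -0.728
vertex 2.132 0.581 -0.13
vertex 2.067 1.661 -0.076
endloop
endfacet
facet normal -0.778 0.515 0.361
outer loop
vertex 1.4 1.11 -0.728
vertex 2.067 1.661 -0.076
vertex 1.852 2.033 -1.07
endloop
endfacet
facet normal -0.893 0.320 -0.316
outer loop
vertex 1.4 1.11 -0.728
vertex 1.852 2.033 -1.07
vertex 1.784 1.183 -1.738
endloop
endfacet
facet normal -0.850 -0.392 -0.352
outer loop
vertex 1.4 1.11 -0.728
vertex 1.784 1.183 -1.738
vertex 1.957 0.286 -1.157
endloop
endfacet
facet normal 0.002 -0.050 0.999
outer loop
vertex 2.067 1.661 -0.076
vertex 2.132 0.581 -0.13
vertex 3.036 1.177 -0.102
endloop
endfacet
facet normal -0.071 -0.955 0.287
outer loop
vertex 2.132 0.581 -0.13
vertex 1.957 0.286 -1.157
vertex 2.968 0.327 -0.77
endloop
endfacet
facet normal -0.300 -0.559 -0.773
outer loop
vertex 1.957 0.286 -1.157
vertex 1.784 1.183 -1.738
vertex 2.753 0.699 -1.764
endloop
endfacet
facet normal -0.368 0.592 -0.716
outer loop
vertex 1.784 1.183 -1.738
vertex 1.852 2.033 -1.07
vertex 2.688 1.779 -1.71
endloop
endfacet
facet normal -0.182 0.907 0.379
outer loop
vertex 1.852 2.033 -1.07
vertex 2.067 1.661 -0.076
vertex 2.863 2.074 -0.683
endloop
endfacet
facet normal 0.893 -0.320 0.316
outer loop
vertex 3.42 1.25 -1.112
vertex 3.036 1.177 -0.102
vertex 2.968 0.327 -0.77
endloop
endfacet
facet normal 0.778 -0.515 -0.361
outer loop
vertex 3.42 1.25 -1.112
vertex 2.968 0.327 -0.77
vertex 2.753 0.699 -1.764
endloop
endfacet
facet normal 0.664 0.077 -0.744
outer loop
vertex 3.42 1.25 -1.112
vertex 2.753 0.699 -1.764
vertex 2.688 1.779 -1.71
endloop
endfacet
facet normal 0.708 0.637 -0.304
outer loop
vertex 3.42 1.25 -1.112
vertex 2.688 1.779 -1.71
vertex 2.863 2.074 -0.683
endloop
endfacet
facet normal 0.850 0.392 0.352
outer loop
vertex 3.42 1.25 -1.112
vertex 2.863 2.074 -0.683
vertex 3.036 1.177 -0.102
endloop
endfacet
facet normal 0.368 -0.592 0.716
outer loop
vertex 2.968 0.327 -0.77
vertex 3.036 1.177 -0.102
vertex 2.132 0.581 -0.13
endloop
endfacet
facet normal 0.182 -0.907 -0.379
outer loop
vertex 2.753 0.699 -1.764
vertex 2.968 0.327 -0.77
vertex 1.957 0.286 -1.157
endloop
endfacet
facet normal -0.002 0.050 -0.999
outer loop
vertex 2.688 1.779 -1.71
vertex 2.753 0.699 -1.764
vertex 1.784 1.183 -1.738
endloop
endfacet
facet normal 0.071 0.955 -0.287
outer loop
vertex 2.863 2.074 -0.683
vertex 2.688 1.779 -1.71
vertex 1.852 2.033 -1.07
endloop
endfacet
facet normal 0.300 0.559 0.773
outer loop
vertex 3.036 1.177 -0.102
vertex 2.863 2.074 -0.683
vertex 2.067 1.661 -0.076
endloop
endfacet
facet normal 0.122 0.259 -0.958
outer loop
vertex 1.746 3.632 -0.102
vertex 1.255 3.142 -0.297
vertex 1.05 3.815 -0.141
endloop
endfacet
facet normal 0.168 0.769 0.617
outer loop
vertex 1.746 3.632 -0.102
vertex 1.05 3.815 -0.141
vertex 1.065 2.738 1.197
endloop
endfacet
facet normal 0.122 0.259 -0.958
outer loop
vertex 1.05 3.815 -0.141
vertex 1.255 3.142 -0.297
vertex 0.56 3.325 -0.336
endloop
endfacet
facet normal -0.716 0.540 0.443
outer loop
vertex 1.05 3.815 -0.141
vertex 0.56 3.325 -0.336
vertex 1.065 2.738 1.197
endloop
endfacet
facet normal 0.122 0.259 -0.958
outer loop
vertex 0.56 3.325 -0.336
vertex 1.255 3.142 -0.297
vertex 0.764 2.653 -0.492
endloop
endfacet
facet normal -0.928 -0.324 0.182
outer loop
vertex 0.56 3.325 -0.336
vertex 0.764 2.653 -0.492
vertex 1.065 2.738 1.197
endloop
endfacet
facet normal 0.122 0.259 -0.958
outer loop
vertex 0.764 2.653 -0.492
vertex 1.255 3.142 -0.297
vertex 1.459 2.47 -0.453
endloop
endfacet
facet normal -0.258 -0.961 0.094
outer loop
vertex 0.764 2.653 -0.492
vertex 1.459 2.47 -0.453
vertex 1.065 2.738 1.197
endloop
endfacet
facet normal 0.121 0.259 -0.958
outer loop
vertex 1.459 2.47 -0.453
vertex 1.255 3.142 -0.297
vertex 1.95 2.959 -0.259
endloop
endfacet
facet normal 0.625 -0.733 0.268
outer loop
vertex 1.459 2.47 -0.453
vertex 1.95 2.959 -0.259
vertex 1.065 2.738 1.197
endloop
endfacet
facet normal 0.121 0.260 -0.958
outer loop
vertex 1.95 2.959 -0.259
vertex 1.255 3.142 -0.297
vertex 1.746 3.632 -0.102
endloop
endfacet
facet normal 0.838 0.131 0.529
outer loop
vertex 1.95 2.959 -0.259
vertex 1.746 3.632 -0.102
vertex 1.065 2.738 1.197
endloop
endfacet

endsolid


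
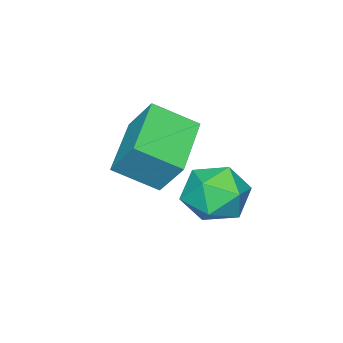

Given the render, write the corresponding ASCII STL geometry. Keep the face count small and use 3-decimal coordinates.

solid 
facet normal -0.238 0.968 -0.075
outer loop
vertex 2.011 -1.866 -3.08
vertex 1.161 -2.017 -2.327
vertex 2.208 -1.731 -1.959
endloop
endfacet
facet normal 0.459 0.869 -0.185
outer loop
vertex 2.011 -1.866 -3.08
vertex 2.208 -1.731 -1.959
vertex 2.975 -2.276 -2.614
endloop
endfacet
facet normal 0.533 0.419 -0.735
outer loop
vertex 2.011 -1.866 -3.08
vertex 2.975 -2.276 -2.614
vertex 2.401 -2.9 -3.386
endloop
endfacet
facet normal -0.119 0.240 -0.963
outer loop
vertex 2.011 -1.866 -3.08
vertex 2.401 -2.9 -3.386
vertex 1.28 -2.74 -3.208
endloop
endfacet
facet normal -0.596 0.580 -0.556
outer loop
vertex 2.011 -1.866 -3.08
vertex 1.28 -2.74 -3.208
vertex 1.161 -2.017 -2.327
endloop
endfacet
facet normal 0.732 0.556 0.395
outer loop
vertex 2.975 -2.276 -2.614
vertex 2.208 -1.731 -1.959
vertex 2.72 -2.68 -1.572
endloop
endfacet
facet normal -0.397 0.717 0.573
outer loop
vertex 2.208 -1.731 -1.959
vertex 1.161 -2.017 -2.327
vertex 1.599 -2.52 -1.394
endloop
endfacet
facet normal -0.975 0.088 -0.204
outer loop
vertex 1.161 -2.017 -2.327
vertex 1.28 -2.74 -3.208
vertex 1.025 -3.144 -2.166
endloop
endfacet
facet normal -0.203 -0.462 -0.864
outer loop
vertex 1.28 -2.74 -3.208
vertex 2.401 -2.9 -3.386
vertex 1.792 -3.689 -2.821
endloop
endfacet
facet normal 0.852 -0.173 -0.494
outer loop
vertex 2.401 -2.9 -3.386
vertex 2.975 -2.276 -2.614
vertex 2.839 -3.403 -2.453
endloop
endfacet
facet normal 0.119 -0.240 0.963
outer loop
vertex 1.989 -3.554 -1.7
vertex 2.72 -2.68 -1.572
vertex 1.599 -2.52 -1.394
endloop
endfacet
facet normal -0.533 -0.419 0.735
outer loop
vertex 1.989 -3.554 -1.7
vertex 1.599 -2.52 -1.394
vertex 1.025 -3.144 -2.166
endloop
endfacet
facet normal -0.459 -0.869 0.185
outer loop
vertex 1.989 -3.554 -1.7
vertex 1.025 -3.144 -2.166
vertex 1.792 -3.689 -2.821
endloop
endfacet
facet normal 0.238 -0.968 0.075
outer loop
vertex 1.989 -3.554 -1.7
vertex 1.792 -3.689 -2.821
vertex 2.839 -3.403 -2.453
endloop
endfacet
facet normal 0.596 -0.580 0.556
outer loop
vertex 1.989 -3.554 -1.7
vertex 2.839 -3.403 -2.453
vertex 2.72 -2.68 -1.572
endloop
endfacet
facet normal 0.203 0.462 0.864
outer loop
vertex 1.599 -2.52 -1.394
vertex 2.72 -2.68 -1.572
vertex 2.208 -1.731 -1.959
endloop
endfacet
facet normal -0.852 0.173 0.494
outer loop
vertex 1.025 -3.144 -2.166
vertex 1.599 -2.52 -1.394
vertex 1.161 -2.017 -2.327
endloop
endfacet
facet normal -0.732 -0.556 -0.395
outer loop
vertex 1.792 -3.689 -2.821
vertex 1.025 -3.144 -2.166
vertex 1.28 -2.74 -3.208
endloop
endfacet
facet normal 0.397 -0.717 -0.573
outer loop
vertex 2.839 -3.403 -2.453
vertex 1.792 -3.689 -2.821
vertex 2.401 -2.9 -3.386
endloop
endfacet
facet normal 0.975 -0.088 0.204
outer loop
vertex 2.72 -2.68 -1.572
vertex 2.839 -3.403 -2.453
vertex 2.975 -2.276 -2.614
endloop
endfacet
facet normal -0.880 -0.369 0.299
outer loop
vertex 3.048 -5.05 0.214
vertex 3.092 -4.189 1.405
vertex 2.289 -3.895 -0.592
endloop
endfacet
facet normal -0.030 -0.585 -0.810
outer loop
vertex 4.208 -3.091 -1.245
vertex 3.048 -5.05 0.214
vertex 2.289 -3.895 -0.592
endloop
endfacet
facet normal -0.880 -0.368 0.300
outer loop
vertex 2.289 -3.895 -0.592
vertex 3.092 -4.189 1.405
vertex 2.334 -3.034 0.598
endloop
endfacet
facet normal -0.474 0.722 -0.504
outer loop
vertex 2.334 -3.034 0.598
vertex 4.208 -3.091 -1.245
vertex 2.289 -3.895 -0.592
endloop
endfacet
facet normal 0.474 -0.722 0.504
outer loop
vertex 3.048 -5.05 0.214
vertex 5.011 -3.385 0.752
vertex 3.092 -4.189 1.405
endloop
endfacet
facet normal -0.030 -0.586 -0.810
outer loop
vertex 4.966 -4.246 -0.438
vertex 3.048 -5.05 0.214
vertex 4.208 -3.091 -1.245
endloop
endfacet
facet normal 0.474 -0.722 0.504
outer loop
vertex 4.966 -4.246 -0.438
vertex 5.011 -3.385 0.752
vertex 3.048 -5.05 0.214
endloop
endfacet
facet normal 0.030 0.586 0.810
outer loop
vertex 3.092 -4.189 1.405
vertex 5.011 -3.385 0.752
vertex 2.334 -3.034 0.598
endloop
endfacet
facet normal -0.474 0.722 -0.504
outer loop
vertex 4.252 -2.23 -0.054
vertex 4.208 -3.091 -1.245
vertex 2.334 -3.034 0.598
endloop
endfacet
facet normal 0.030 0.585 0.810
outer loop
vertex 2.334 -3.034 0.598
vertex 5.011 -3.385 0.752
vertex 4.252 -2.23 -0.054
endloop
endfacet
facet normal 0.880 0.369 -0.299
outer loop
vertex 4.252 -2.23 -0.054
vertex 4.966 -4.246 -0.438
vertex 4.208 -3.091 -1.245
endloop
endfacet
facet normal 0.880 0.369 -0.300
outer loop
vertex 5.011 -3.385 0.752
vertex 4.966 -4.246 -0.438
vertex 4.252 -2.23 -0.054
endloop
endfacet

endsolid


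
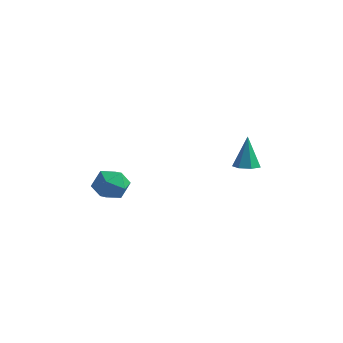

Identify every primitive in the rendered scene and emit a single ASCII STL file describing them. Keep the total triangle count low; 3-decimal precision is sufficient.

solid 
facet normal 0.071 -0.094 -0.993
outer loop
vertex 1.65 3.676 -1.811
vertex 1.07 3.431 -1.829
vertex 1.243 4.035 -1.874
endloop
endfacet
facet normal 0.606 0.739 0.294
outer loop
vertex 1.65 3.676 -1.811
vertex 1.243 4.035 -1.874
vertex 0.95 3.589 -0.151
endloop
endfacet
facet normal 0.070 -0.094 -0.993
outer loop
vertex 1.243 4.035 -1.874
vertex 1.07 3.431 -1.829
vertex 0.705 3.94 -1.903
endloop
endfacet
facet normal -0.181 0.959 0.217
outer loop
vertex 1.243 4.035 -1.874
vertex 0.705 3.94 -1.903
vertex 0.95 3.589 -0.151
endloop
endfacet
facet normal 0.071 -0.093 -0.993
outer loop
vertex 0.705 3.94 -1.903
vertex 1.07 3.431 -1.829
vertex 0.442 3.461 -1.877
endloop
endfacet
facet normal -0.851 0.479 0.215
outer loop
vertex 0.705 3.94 -1.903
vertex 0.442 3.461 -1.877
vertex 0.95 3.589 -0.151
endloop
endfacet
facet normal 0.071 -0.093 -0.993
outer loop
vertex 0.442 3.461 -1.877
vertex 1.07 3.431 -1.829
vertex 0.652 2.96 -1.815
endloop
endfacet
facet normal -0.895 -0.340 0.289
outer loop
vertex 0.442 3.461 -1.877
vertex 0.652 2.96 -1.815
vertex 0.95 3.589 -0.151
endloop
endfacet
facet normal 0.072 -0.094 -0.993
outer loop
vertex 0.652 2.96 -1.815
vertex 1.07 3.431 -1.829
vertex 1.176 2.813 -1.763
endloop
endfacet
facet normal -0.285 -0.879 0.383
outer loop
vertex 0.652 2.96 -1.815
vertex 1.176 2.813 -1.763
vertex 0.95 3.589 -0.151
endloop
endfacet
facet normal 0.070 -0.094 -0.993
outer loop
vertex 1.176 2.813 -1.763
vertex 1.07 3.431 -1.829
vertex 1.62 3.132 -1.762
endloop
endfacet
facet normal 0.527 -0.735 0.428
outer loop
vertex 1.176 2.813 -1.763
vertex 1.62 3.132 -1.762
vertex 0.95 3.589 -0.151
endloop
endfacet
facet normal 0.070 -0.093 -0.993
outer loop
vertex 1.62 3.132 -1.762
vertex 1.07 3.431 -1.829
vertex 1.65 3.676 -1.811
endloop
endfacet
facet normal 0.922 -0.016 0.388
outer loop
vertex 1.62 3.132 -1.762
vertex 1.65 3.676 -1.811
vertex 0.95 3.589 -0.151
endloop
endfacet
facet normal -0.201 0.979 0.023
outer loop
vertex -1.712 -1.667 -2.496
vertex -1.674 -1.68 -1.593
vertex -0.926 -1.515 -2.074
endloop
endfacet
facet normal 0.152 0.806 -0.573
outer loop
vertex -1.712 -1.667 -2.496
vertex -0.926 -1.515 -2.074
vertex -0.949 -2.036 -2.813
endloop
endfacet
facet normal -0.230 0.315 -0.921
outer loop
vertex -1.712 -1.667 -2.496
vertex -0.949 -2.036 -2.813
vertex -1.711 -2.522 -2.789
endloop
endfacet
facet normal -0.820 0.185 -0.541
outer loop
vertex -1.712 -1.667 -2.496
vertex -1.711 -2.522 -2.789
vertex -2.159 -2.302 -2.035
endloop
endfacet
facet normal -0.802 0.595 0.042
outer loop
vertex -1.712 -1.667 -2.496
vertex -2.159 -2.302 -2.035
vertex -1.674 -1.68 -1.593
endloop
endfacet
facet normal 0.773 0.507 -0.381
outer loop
vertex -0.949 -2.036 -2.813
vertex -0.926 -1.515 -2.074
vertex -0.441 -2.278 -2.105
endloop
endfacet
facet normal 0.200 0.788 0.582
outer loop
vertex -0.926 -1.515 -2.074
vertex -1.674 -1.68 -1.593
vertex -0.889 -2.058 -1.351
endloop
endfacet
facet normal -0.773 0.168 0.612
outer loop
vertex -1.674 -1.68 -1.593
vertex -2.159 -2.302 -2.035
vertex -1.651 -2.544 -1.327
endloop
endfacet
facet normal -0.802 -0.496 -0.332
outer loop
vertex -2.159 -2.302 -2.035
vertex -1.711 -2.522 -2.789
vertex -1.674 -3.065 -2.066
endloop
endfacet
facet normal 0.153 -0.287 -0.946
outer loop
vertex -1.711 -2.522 -2.789
vertex -0.949 -2.036 -2.813
vertex -0.926 -2.9 -2.547
endloop
endfacet
facet normal 0.820 -0.185 0.541
outer loop
vertex -0.888 -2.913 -1.644
vertex -0.441 -2.278 -2.105
vertex -0.889 -2.058 -1.351
endloop
endfacet
facet normal 0.230 -0.315 0.921
outer loop
vertex -0.888 -2.913 -1.644
vertex -0.889 -2.058 -1.351
vertex -1.651 -2.544 -1.327
endloop
endfacet
facet normal -0.152 -0.806 0.573
outer loop
vertex -0.888 -2.913 -1.644
vertex -1.651 -2.544 -1.327
vertex -1.674 -3.065 -2.066
endloop
endfacet
facet normal 0.201 -0.979 -0.023
outer loop
vertex -0.888 -2.913 -1.644
vertex -1.674 -3.065 -2.066
vertex -0.926 -2.9 -2.547
endloop
endfacet
facet normal 0.802 -0.595 -0.042
outer loop
vertex -0.888 -2.913 -1.644
vertex -0.926 -2.9 -2.547
vertex -0.441 -2.278 -2.105
endloop
endfacet
facet normal 0.802 0.496 0.332
outer loop
vertex -0.889 -2.058 -1.351
vertex -0.441 -2.278 -2.105
vertex -0.926 -1.515 -2.074
endloop
endfacet
facet normal -0.153 0.287 0.946
outer loop
vertex -1.651 -2.544 -1.327
vertex -0.889 -2.058 -1.351
vertex -1.674 -1.68 -1.593
endloop
endfacet
facet normal -0.773 -0.507 0.381
outer loop
vertex -1.674 -3.065 -2.066
vertex -1.651 -2.544 -1.327
vertex -2.159 -2.302 -2.035
endloop
endfacet
facet normal -0.200 -0.788 -0.582
outer loop
vertex -0.926 -2.9 -2.547
vertex -1.674 -3.065 -2.066
vertex -1.711 -2.522 -2.789
endloop
endfacet
facet normal 0.773 -0.168 -0.612
outer loop
vertex -0.441 -2.278 -2.105
vertex -0.926 -2.9 -2.547
vertex -0.949 -2.036 -2.813
endloop
endfacet

endsolid


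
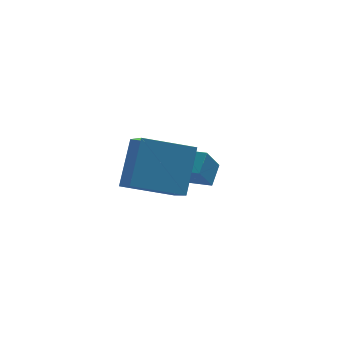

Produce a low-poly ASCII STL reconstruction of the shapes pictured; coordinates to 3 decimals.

solid 
facet normal -0.375 -0.588 -0.716
outer loop
vertex 0.188 -4.238 0.48
vertex -1.823 -3.727 1.114
vertex 0.181 -2.722 -0.762
endloop
endfacet
facet normal 0.927 -0.235 -0.292
outer loop
vertex 1.003 -1.433 0.806
vertex 0.188 -4.238 0.48
vertex 0.181 -2.722 -0.762
endloop
endfacet
facet normal -0.375 -0.588 -0.716
outer loop
vertex 0.181 -2.722 -0.762
vertex -1.823 -3.727 1.114
vertex -1.83 -2.211 -0.128
endloop
endfacet
facet normal -0.003 0.773 -0.634
outer loop
vertex -1.83 -2.211 -0.128
vertex 1.003 -1.433 0.806
vertex 0.181 -2.722 -0.762
endloop
endfacet
facet normal 0.003 -0.773 0.634
outer loop
vertex 0.188 -4.238 0.48
vertex -1.001 -2.438 2.682
vertex -1.823 -3.727 1.114
endloop
endfacet
facet normal 0.927 -0.235 -0.292
outer loop
vertex 1.01 -2.949 2.048
vertex 0.188 -4.238 0.48
vertex 1.003 -1.433 0.806
endloop
endfacet
facet normal 0.003 -0.773 0.634
outer loop
vertex 1.01 -2.949 2.048
vertex -1.001 -2.438 2.682
vertex 0.188 -4.238 0.48
endloop
endfacet
facet normal -0.927 0.235 0.292
outer loop
vertex -1.823 -3.727 1.114
vertex -1.001 -2.438 2.682
vertex -1.83 -2.211 -0.128
endloop
endfacet
facet normal -0.003 0.773 -0.634
outer loop
vertex -1.008 -0.922 1.44
vertex 1.003 -1.433 0.806
vertex -1.83 -2.211 -0.128
endloop
endfacet
facet normal -0.927 0.235 0.292
outer loop
vertex -1.83 -2.211 -0.128
vertex -1.001 -2.438 2.682
vertex -1.008 -0.922 1.44
endloop
endfacet
facet normal 0.375 0.588 0.716
outer loop
vertex -1.008 -0.922 1.44
vertex 1.01 -2.949 2.048
vertex 1.003 -1.433 0.806
endloop
endfacet
facet normal 0.375 0.588 0.716
outer loop
vertex -1.001 -2.438 2.682
vertex 1.01 -2.949 2.048
vertex -1.008 -0.922 1.44
endloop
endfacet
facet normal -0.505 -0.702 -0.501
outer loop
vertex 2.145 0.267 -2.345
vertex 1.343 0.98 -2.535
vertex 2.821 0.688 -3.616
endloop
endfacet
facet normal 0.736 -0.654 0.175
outer loop
vertex 3.377 1.46 -3.065
vertex 2.145 0.267 -2.345
vertex 2.821 0.688 -3.616
endloop
endfacet
facet normal -0.505 -0.702 -0.501
outer loop
vertex 2.821 0.688 -3.616
vertex 1.343 0.98 -2.535
vertex 2.019 1.401 -3.806
endloop
endfacet
facet normal 0.450 0.281 -0.848
outer loop
vertex 2.019 1.401 -3.806
vertex 3.377 1.46 -3.065
vertex 2.821 0.688 -3.616
endloop
endfacet
facet normal -0.450 -0.281 0.848
outer loop
vertex 2.145 0.267 -2.345
vertex 1.899 1.752 -1.984
vertex 1.343 0.98 -2.535
endloop
endfacet
facet normal 0.736 -0.654 0.175
outer loop
vertex 2.701 1.039 -1.794
vertex 2.145 0.267 -2.345
vertex 3.377 1.46 -3.065
endloop
endfacet
facet normal -0.450 -0.281 0.848
outer loop
vertex 2.701 1.039 -1.794
vertex 1.899 1.752 -1.984
vertex 2.145 0.267 -2.345
endloop
endfacet
facet normal -0.736 0.654 -0.175
outer loop
vertex 1.343 0.98 -2.535
vertex 1.899 1.752 -1.984
vertex 2.019 1.401 -3.806
endloop
endfacet
facet normal 0.450 0.281 -0.848
outer loop
vertex 2.575 2.173 -3.255
vertex 3.377 1.46 -3.065
vertex 2.019 1.401 -3.806
endloop
endfacet
facet normal -0.736 0.654 -0.175
outer loop
vertex 2.019 1.401 -3.806
vertex 1.899 1.752 -1.984
vertex 2.575 2.173 -3.255
endloop
endfacet
facet normal 0.505 0.702 0.501
outer loop
vertex 2.575 2.173 -3.255
vertex 2.701 1.039 -1.794
vertex 3.377 1.46 -3.065
endloop
endfacet
facet normal 0.505 0.702 0.501
outer loop
vertex 1.899 1.752 -1.984
vertex 2.701 1.039 -1.794
vertex 2.575 2.173 -3.255
endloop
endfacet

endsolid


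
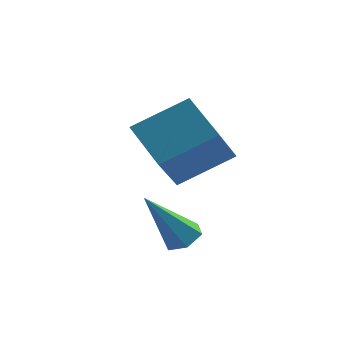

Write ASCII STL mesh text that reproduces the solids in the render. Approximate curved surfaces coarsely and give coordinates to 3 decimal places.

solid 
facet normal 0.438 0.342 -0.831
outer loop
vertex -0.383 -3.11 -3.117
vertex -0.859 -3.003 -3.324
vertex -0.606 -2.635 -3.039
endloop
endfacet
facet normal 0.657 0.189 0.730
outer loop
vertex -0.383 -3.11 -3.117
vertex -0.606 -2.635 -3.039
vertex -1.621 -3.597 -1.876
endloop
endfacet
facet normal 0.438 0.342 -0.831
outer loop
vertex -0.606 -2.635 -3.039
vertex -0.859 -3.003 -3.324
vertex -1.082 -2.528 -3.246
endloop
endfacet
facet normal -0.078 0.801 0.594
outer loop
vertex -0.606 -2.635 -3.039
vertex -1.082 -2.528 -3.246
vertex -1.621 -3.597 -1.876
endloop
endfacet
facet normal 0.438 0.342 -0.831
outer loop
vertex -1.082 -2.528 -3.246
vertex -0.859 -3.003 -3.324
vertex -1.335 -2.897 -3.531
endloop
endfacet
facet normal -0.848 0.524 0.075
outer loop
vertex -1.082 -2.528 -3.246
vertex -1.335 -2.897 -3.531
vertex -1.621 -3.597 -1.876
endloop
endfacet
facet normal 0.438 0.340 -0.832
outer loop
vertex -1.335 -2.897 -3.531
vertex -0.859 -3.003 -3.324
vertex -1.113 -3.371 -3.608
endloop
endfacet
facet normal -0.880 -0.363 -0.306
outer loop
vertex -1.335 -2.897 -3.531
vertex -1.113 -3.371 -3.608
vertex -1.621 -3.597 -1.876
endloop
endfacet
facet normal 0.438 0.340 -0.832
outer loop
vertex -1.113 -3.371 -3.608
vertex -0.859 -3.003 -3.324
vertex -0.637 -3.478 -3.401
endloop
endfacet
facet normal -0.145 -0.975 -0.170
outer loop
vertex -1.113 -3.371 -3.608
vertex -0.637 -3.478 -3.401
vertex -1.621 -3.597 -1.876
endloop
endfacet
facet normal 0.438 0.340 -0.832
outer loop
vertex -0.637 -3.478 -3.401
vertex -0.859 -3.003 -3.324
vertex -0.383 -3.11 -3.117
endloop
endfacet
facet normal 0.624 -0.699 0.348
outer loop
vertex -0.637 -3.478 -3.401
vertex -0.383 -3.11 -3.117
vertex -1.621 -3.597 -1.876
endloop
endfacet
facet normal -0.628 0.612 0.480
outer loop
vertex -1.328 -0.662 0.208
vertex -1.158 0.368 -0.883
vertex -2.622 -1.333 -0.628
endloop
endfacet
facet normal -0.113 -0.682 0.722
outer loop
vertex -1.642 -2.288 -1.377
vertex -1.328 -0.662 0.208
vertex -2.622 -1.333 -0.628
endloop
endfacet
facet normal -0.628 0.612 0.480
outer loop
vertex -2.622 -1.333 -0.628
vertex -1.158 0.368 -0.883
vertex -2.452 -0.303 -1.719
endloop
endfacet
facet normal -0.770 -0.400 -0.497
outer loop
vertex -2.452 -0.303 -1.719
vertex -1.642 -2.288 -1.377
vertex -2.622 -1.333 -0.628
endloop
endfacet
facet normal 0.770 0.400 0.497
outer loop
vertex -1.328 -0.662 0.208
vertex -0.178 -0.587 -1.632
vertex -1.158 0.368 -0.883
endloop
endfacet
facet normal -0.113 -0.682 0.722
outer loop
vertex -0.348 -1.617 -0.541
vertex -1.328 -0.662 0.208
vertex -1.642 -2.288 -1.377
endloop
endfacet
facet normal 0.770 0.400 0.497
outer loop
vertex -0.348 -1.617 -0.541
vertex -0.178 -0.587 -1.632
vertex -1.328 -0.662 0.208
endloop
endfacet
facet normal 0.113 0.682 -0.722
outer loop
vertex -1.158 0.368 -0.883
vertex -0.178 -0.587 -1.632
vertex -2.452 -0.303 -1.719
endloop
endfacet
facet normal -0.770 -0.400 -0.497
outer loop
vertex -1.472 -1.258 -2.468
vertex -1.642 -2.288 -1.377
vertex -2.452 -0.303 -1.719
endloop
endfacet
facet normal 0.113 0.682 -0.722
outer loop
vertex -2.452 -0.303 -1.719
vertex -0.178 -0.587 -1.632
vertex -1.472 -1.258 -2.468
endloop
endfacet
facet normal 0.628 -0.612 -0.480
outer loop
vertex -1.472 -1.258 -2.468
vertex -0.348 -1.617 -0.541
vertex -1.642 -2.288 -1.377
endloop
endfacet
facet normal 0.628 -0.612 -0.480
outer loop
vertex -0.178 -0.587 -1.632
vertex -0.348 -1.617 -0.541
vertex -1.472 -1.258 -2.468
endloop
endfacet

endsolid


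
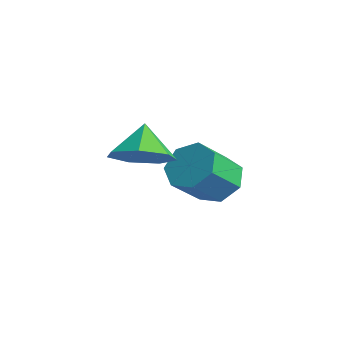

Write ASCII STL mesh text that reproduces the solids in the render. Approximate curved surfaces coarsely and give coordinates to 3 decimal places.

solid 
facet normal 0.525 -0.410 -0.746
outer loop
vertex 4.6 -4.484 -0.589
vertex 4.039 -4.064 -1.215
vertex 4.835 -3.742 -0.832
endloop
endfacet
facet normal 0.330 0.198 0.923
outer loop
vertex 4.6 -4.484 -0.589
vertex 4.835 -3.742 -0.832
vertex 3.441 -3.596 -0.365
endloop
endfacet
facet normal 0.525 -0.410 -0.746
outer loop
vertex 4.835 -3.742 -0.832
vertex 4.039 -4.064 -1.215
vertex 4.47 -3.242 -1.364
endloop
endfacet
facet normal 0.269 0.787 0.555
outer loop
vertex 4.835 -3.742 -0.832
vertex 4.47 -3.242 -1.364
vertex 3.441 -3.596 -0.365
endloop
endfacet
facet normal 0.525 -0.410 -0.746
outer loop
vertex 4.47 -3.242 -1.364
vertex 4.039 -4.064 -1.215
vertex 3.781 -3.361 -1.783
endloop
endfacet
facet normal -0.231 0.967 0.105
outer loop
vertex 4.47 -3.242 -1.364
vertex 3.781 -3.361 -1.783
vertex 3.441 -3.596 -0.365
endloop
endfacet
facet normal 0.525 -0.410 -0.746
outer loop
vertex 3.781 -3.361 -1.783
vertex 4.039 -4.064 -1.215
vertex 3.286 -4.009 -1.775
endloop
endfacet
facet normal -0.792 0.604 -0.090
outer loop
vertex 3.781 -3.361 -1.783
vertex 3.286 -4.009 -1.775
vertex 3.441 -3.596 -0.365
endloop
endfacet
facet normal 0.525 -0.410 -0.746
outer loop
vertex 3.286 -4.009 -1.775
vertex 4.039 -4.064 -1.215
vertex 3.358 -4.699 -1.345
endloop
endfacet
facet normal -0.993 -0.030 0.118
outer loop
vertex 3.286 -4.009 -1.775
vertex 3.358 -4.699 -1.345
vertex 3.441 -3.596 -0.365
endloop
endfacet
facet normal 0.525 -0.410 -0.746
outer loop
vertex 3.358 -4.699 -1.345
vertex 4.039 -4.064 -1.215
vertex 3.943 -4.91 -0.817
endloop
endfacet
facet normal -0.681 -0.457 0.572
outer loop
vertex 3.358 -4.699 -1.345
vertex 3.943 -4.91 -0.817
vertex 3.441 -3.596 -0.365
endloop
endfacet
facet normal 0.525 -0.410 -0.746
outer loop
vertex 3.943 -4.91 -0.817
vertex 4.039 -4.064 -1.215
vertex 4.6 -4.484 -0.589
endloop
endfacet
facet normal -0.092 -0.355 0.930
outer loop
vertex 3.943 -4.91 -0.817
vertex 4.6 -4.484 -0.589
vertex 3.441 -3.596 -0.365
endloop
endfacet
facet normal -0.129 0.723 -0.679
outer loop
vertex 3.622 -1.312 -3.972
vertex 2.987 -1.0 -3.519
vertex 3.805 -0.812 -3.474
endloop
endfacet
facet normal 0.959 -0.082 -0.270
outer loop
vertex 3.622 -1.312 -3.972
vertex 3.805 -0.812 -3.474
vertex 3.808 -2.352 -2.994
endloop
endfacet
facet normal 0.960 -0.082 -0.269
outer loop
vertex 3.808 -2.352 -2.994
vertex 3.805 -0.812 -3.474
vertex 3.99 -1.852 -2.496
endloop
endfacet
facet normal 0.129 -0.723 0.679
outer loop
vertex 3.808 -2.352 -2.994
vertex 3.99 -1.852 -2.496
vertex 3.173 -2.04 -2.541
endloop
endfacet
facet normal -0.129 0.723 -0.679
outer loop
vertex 3.805 -0.812 -3.474
vertex 2.987 -1.0 -3.519
vertex 3.372 -0.453 -3.01
endloop
endfacet
facet normal 0.794 0.485 0.366
outer loop
vertex 3.805 -0.812 -3.474
vertex 3.372 -0.453 -3.01
vertex 3.99 -1.852 -2.496
endloop
endfacet
facet normal 0.794 0.485 0.366
outer loop
vertex 3.99 -1.852 -2.496
vertex 3.372 -0.453 -3.01
vertex 3.557 -1.493 -2.032
endloop
endfacet
facet normal 0.129 -0.723 0.679
outer loop
vertex 3.99 -1.852 -2.496
vertex 3.557 -1.493 -2.032
vertex 3.173 -2.04 -2.541
endloop
endfacet
facet normal -0.128 0.722 -0.679
outer loop
vertex 3.372 -0.453 -3.01
vertex 2.987 -1.0 -3.519
vertex 2.649 -0.506 -2.93
endloop
endfacet
facet normal 0.030 0.688 0.726
outer loop
vertex 3.372 -0.453 -3.01
vertex 2.649 -0.506 -2.93
vertex 3.557 -1.493 -2.032
endloop
endfacet
facet normal 0.030 0.688 0.726
outer loop
vertex 3.557 -1.493 -2.032
vertex 2.649 -0.506 -2.93
vertex 2.834 -1.546 -1.952
endloop
endfacet
facet normal 0.128 -0.722 0.680
outer loop
vertex 3.557 -1.493 -2.032
vertex 2.834 -1.546 -1.952
vertex 3.173 -2.04 -2.541
endloop
endfacet
facet normal -0.129 0.722 -0.680
outer loop
vertex 2.649 -0.506 -2.93
vertex 2.987 -1.0 -3.519
vertex 2.181 -0.931 -3.293
endloop
endfacet
facet normal -0.756 0.372 0.539
outer loop
vertex 2.649 -0.506 -2.93
vertex 2.181 -0.931 -3.293
vertex 2.834 -1.546 -1.952
endloop
endfacet
facet normal -0.756 0.371 0.539
outer loop
vertex 2.834 -1.546 -1.952
vertex 2.181 -0.931 -3.293
vertex 2.367 -1.971 -2.315
endloop
endfacet
facet normal 0.129 -0.722 0.680
outer loop
vertex 2.834 -1.546 -1.952
vertex 2.367 -1.971 -2.315
vertex 3.173 -2.04 -2.541
endloop
endfacet
facet normal -0.129 0.722 -0.680
outer loop
vertex 2.181 -0.931 -3.293
vertex 2.987 -1.0 -3.519
vertex 2.32 -1.408 -3.826
endloop
endfacet
facet normal -0.973 -0.224 -0.053
outer loop
vertex 2.181 -0.931 -3.293
vertex 2.32 -1.408 -3.826
vertex 2.367 -1.971 -2.315
endloop
endfacet
facet normal -0.973 -0.224 -0.053
outer loop
vertex 2.367 -1.971 -2.315
vertex 2.32 -1.408 -3.826
vertex 2.506 -2.448 -2.848
endloop
endfacet
facet normal 0.129 -0.722 0.680
outer loop
vertex 2.367 -1.971 -2.315
vertex 2.506 -2.448 -2.848
vertex 3.173 -2.04 -2.541
endloop
endfacet
facet normal -0.130 0.723 -0.679
outer loop
vertex 2.32 -1.408 -3.826
vertex 2.987 -1.0 -3.519
vertex 2.962 -1.577 -4.129
endloop
endfacet
facet normal -0.457 -0.651 -0.606
outer loop
vertex 2.32 -1.408 -3.826
vertex 2.962 -1.577 -4.129
vertex 2.506 -2.448 -2.848
endloop
endfacet
facet normal -0.458 -0.651 -0.606
outer loop
vertex 2.506 -2.448 -2.848
vertex 2.962 -1.577 -4.129
vertex 3.147 -2.618 -3.15
endloop
endfacet
facet normal 0.129 -0.722 0.680
outer loop
vertex 2.506 -2.448 -2.848
vertex 3.147 -2.618 -3.15
vertex 3.173 -2.04 -2.541
endloop
endfacet
facet normal -0.129 0.723 -0.679
outer loop
vertex 2.962 -1.577 -4.129
vertex 2.987 -1.0 -3.519
vertex 3.622 -1.312 -3.972
endloop
endfacet
facet normal 0.403 -0.588 -0.701
outer loop
vertex 2.962 -1.577 -4.129
vertex 3.622 -1.312 -3.972
vertex 3.147 -2.618 -3.15
endloop
endfacet
facet normal 0.402 -0.588 -0.702
outer loop
vertex 3.147 -2.618 -3.15
vertex 3.622 -1.312 -3.972
vertex 3.808 -2.352 -2.994
endloop
endfacet
facet normal 0.130 -0.722 0.680
outer loop
vertex 3.147 -2.618 -3.15
vertex 3.808 -2.352 -2.994
vertex 3.173 -2.04 -2.541
endloop
endfacet

endsolid


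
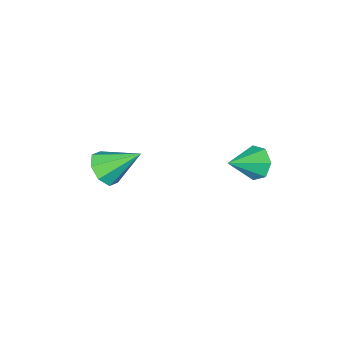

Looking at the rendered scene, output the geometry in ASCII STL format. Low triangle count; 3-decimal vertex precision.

solid 
facet normal -0.888 0.017 -0.460
outer loop
vertex -4.362 2.176 0.29
vertex -4.762 1.846 1.05
vertex -4.621 2.723 0.811
endloop
endfacet
facet normal 0.677 0.650 -0.346
outer loop
vertex -4.362 2.176 0.29
vertex -4.621 2.723 0.811
vertex -3.218 1.814 1.85
endloop
endfacet
facet normal -0.888 0.018 -0.460
outer loop
vertex -4.621 2.723 0.811
vertex -4.762 1.846 1.05
vertex -4.986 2.61 1.512
endloop
endfacet
facet normal 0.338 0.886 0.319
outer loop
vertex -4.621 2.723 0.811
vertex -4.986 2.61 1.512
vertex -3.218 1.814 1.85
endloop
endfacet
facet normal -0.888 0.018 -0.460
outer loop
vertex -4.986 2.61 1.512
vertex -4.762 1.846 1.05
vertex -5.183 1.921 1.865
endloop
endfacet
facet normal 0.031 0.449 0.893
outer loop
vertex -4.986 2.61 1.512
vertex -5.183 1.921 1.865
vertex -3.218 1.814 1.85
endloop
endfacet
facet normal -0.888 0.018 -0.460
outer loop
vertex -5.183 1.921 1.865
vertex -4.762 1.846 1.05
vertex -5.063 1.176 1.605
endloop
endfacet
facet normal -0.011 -0.331 0.944
outer loop
vertex -5.183 1.921 1.865
vertex -5.063 1.176 1.605
vertex -3.218 1.814 1.85
endloop
endfacet
facet normal -0.888 0.018 -0.460
outer loop
vertex -5.063 1.176 1.605
vertex -4.762 1.846 1.05
vertex -4.717 0.935 0.927
endloop
endfacet
facet normal 0.243 -0.868 0.433
outer loop
vertex -5.063 1.176 1.605
vertex -4.717 0.935 0.927
vertex -3.218 1.814 1.85
endloop
endfacet
facet normal -0.888 0.018 -0.460
outer loop
vertex -4.717 0.935 0.927
vertex -4.762 1.846 1.05
vertex -4.405 1.38 0.342
endloop
endfacet
facet normal 0.601 -0.757 -0.255
outer loop
vertex -4.717 0.935 0.927
vertex -4.405 1.38 0.342
vertex -3.218 1.814 1.85
endloop
endfacet
facet normal -0.888 0.018 -0.460
outer loop
vertex -4.405 1.38 0.342
vertex -4.762 1.846 1.05
vertex -4.362 2.176 0.29
endloop
endfacet
facet normal 0.794 -0.082 -0.602
outer loop
vertex -4.405 1.38 0.342
vertex -4.362 2.176 0.29
vertex -3.218 1.814 1.85
endloop
endfacet
facet normal 0.563 -0.537 -0.628
outer loop
vertex 0.228 -3.865 -0.958
vertex -0.545 -3.918 -1.605
vertex 0.224 -3.28 -1.462
endloop
endfacet
facet normal 0.534 0.554 0.639
outer loop
vertex 0.228 -3.865 -0.958
vertex 0.224 -3.28 -1.462
vertex -1.755 -2.762 -0.255
endloop
endfacet
facet normal 0.563 -0.538 -0.628
outer loop
vertex 0.224 -3.28 -1.462
vertex -0.545 -3.918 -1.605
vertex -0.23 -3.068 -2.051
endloop
endfacet
facet normal 0.310 0.945 0.102
outer loop
vertex 0.224 -3.28 -1.462
vertex -0.23 -3.068 -2.051
vertex -1.755 -2.762 -0.255
endloop
endfacet
facet normal 0.562 -0.538 -0.628
outer loop
vertex -0.23 -3.068 -2.051
vertex -0.545 -3.918 -1.605
vertex -0.869 -3.354 -2.378
endloop
endfacet
facet normal -0.228 0.909 -0.349
outer loop
vertex -0.23 -3.068 -2.051
vertex -0.869 -3.354 -2.378
vertex -1.755 -2.762 -0.255
endloop
endfacet
facet normal 0.563 -0.538 -0.628
outer loop
vertex -0.869 -3.354 -2.378
vertex -0.545 -3.918 -1.605
vertex -1.318 -3.97 -2.253
endloop
endfacet
facet normal -0.763 0.465 -0.448
outer loop
vertex -0.869 -3.354 -2.378
vertex -1.318 -3.97 -2.253
vertex -1.755 -2.762 -0.255
endloop
endfacet
facet normal 0.562 -0.538 -0.628
outer loop
vertex -1.318 -3.97 -2.253
vertex -0.545 -3.918 -1.605
vertex -1.315 -4.556 -1.748
endloop
endfacet
facet normal -0.982 -0.125 -0.139
outer loop
vertex -1.318 -3.97 -2.253
vertex -1.315 -4.556 -1.748
vertex -1.755 -2.762 -0.255
endloop
endfacet
facet normal 0.562 -0.537 -0.629
outer loop
vertex -1.315 -4.556 -1.748
vertex -0.545 -3.918 -1.605
vertex -0.86 -4.768 -1.16
endloop
endfacet
facet normal -0.757 -0.518 0.399
outer loop
vertex -1.315 -4.556 -1.748
vertex -0.86 -4.768 -1.16
vertex -1.755 -2.762 -0.255
endloop
endfacet
facet normal 0.563 -0.537 -0.628
outer loop
vertex -0.86 -4.768 -1.16
vertex -0.545 -3.918 -1.605
vertex -0.221 -4.482 -0.832
endloop
endfacet
facet normal -0.220 -0.481 0.849
outer loop
vertex -0.86 -4.768 -1.16
vertex -0.221 -4.482 -0.832
vertex -1.755 -2.762 -0.255
endloop
endfacet
facet normal 0.563 -0.538 -0.628
outer loop
vertex -0.221 -4.482 -0.832
vertex -0.545 -3.918 -1.605
vertex 0.228 -3.865 -0.958
endloop
endfacet
facet normal 0.316 -0.036 0.948
outer loop
vertex -0.221 -4.482 -0.832
vertex 0.228 -3.865 -0.958
vertex -1.755 -2.762 -0.255
endloop
endfacet

endsolid
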